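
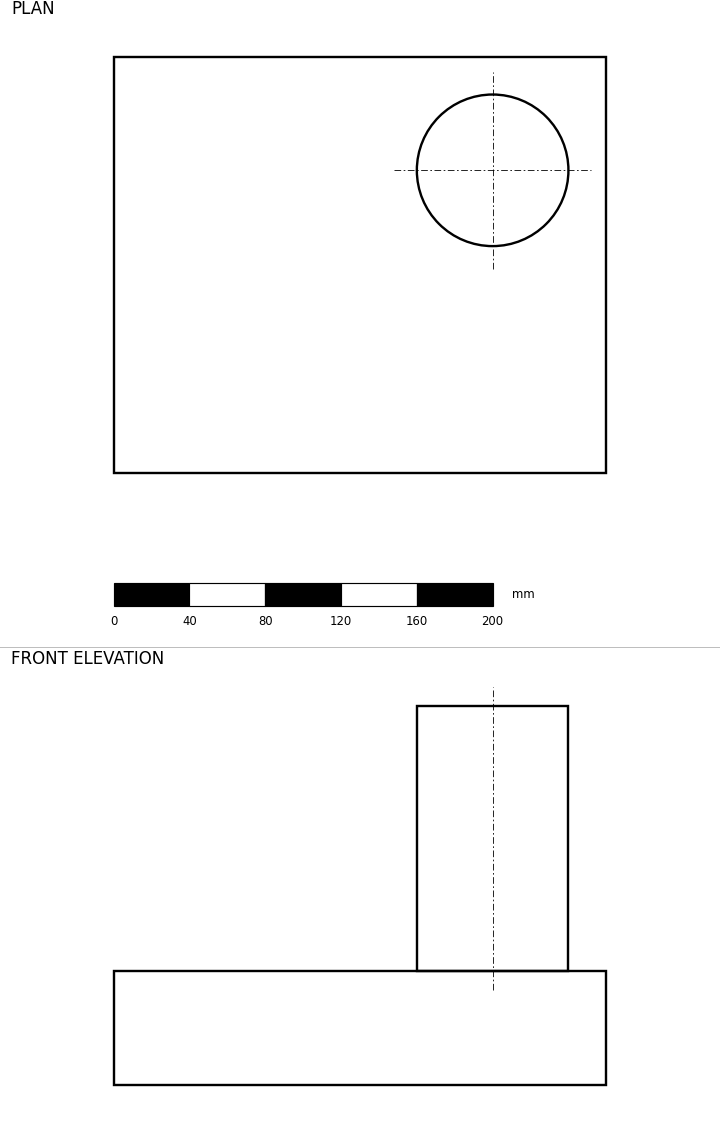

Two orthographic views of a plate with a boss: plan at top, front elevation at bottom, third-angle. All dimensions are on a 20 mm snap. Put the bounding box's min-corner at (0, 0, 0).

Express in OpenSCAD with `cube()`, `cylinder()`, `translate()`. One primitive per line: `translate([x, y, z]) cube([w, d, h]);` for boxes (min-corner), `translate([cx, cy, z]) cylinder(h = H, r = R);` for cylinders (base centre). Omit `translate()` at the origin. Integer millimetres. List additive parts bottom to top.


cube([260, 220, 60]);
translate([200, 160, 60]) cylinder(h = 140, r = 40);


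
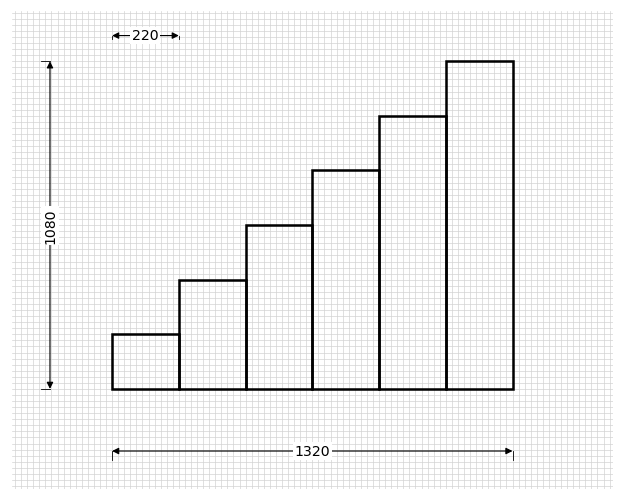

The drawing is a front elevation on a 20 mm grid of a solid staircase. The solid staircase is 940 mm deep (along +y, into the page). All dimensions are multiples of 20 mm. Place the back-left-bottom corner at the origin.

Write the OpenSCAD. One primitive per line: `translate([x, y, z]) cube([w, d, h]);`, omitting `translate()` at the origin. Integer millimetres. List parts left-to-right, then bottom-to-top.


cube([220, 940, 180]);
translate([220, 0, 0]) cube([220, 940, 360]);
translate([440, 0, 0]) cube([220, 940, 540]);
translate([660, 0, 0]) cube([220, 940, 720]);
translate([880, 0, 0]) cube([220, 940, 900]);
translate([1100, 0, 0]) cube([220, 940, 1080]);


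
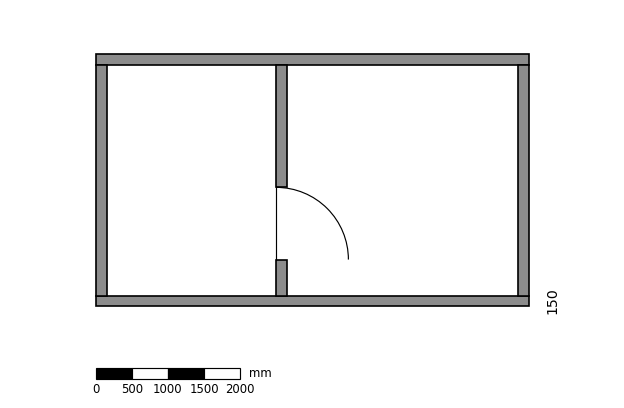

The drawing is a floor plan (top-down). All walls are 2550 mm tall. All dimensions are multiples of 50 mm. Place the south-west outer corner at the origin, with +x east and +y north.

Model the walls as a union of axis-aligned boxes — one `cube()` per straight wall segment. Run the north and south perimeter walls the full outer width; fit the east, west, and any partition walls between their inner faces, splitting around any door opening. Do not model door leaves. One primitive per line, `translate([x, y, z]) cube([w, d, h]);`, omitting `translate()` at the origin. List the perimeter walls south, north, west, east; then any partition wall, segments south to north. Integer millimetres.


cube([6000, 150, 2550]);
translate([0, 3350, 0]) cube([6000, 150, 2550]);
translate([0, 150, 0]) cube([150, 3200, 2550]);
translate([5850, 150, 0]) cube([150, 3200, 2550]);
translate([2500, 150, 0]) cube([150, 500, 2550]);
translate([2500, 1650, 0]) cube([150, 1700, 2550]);


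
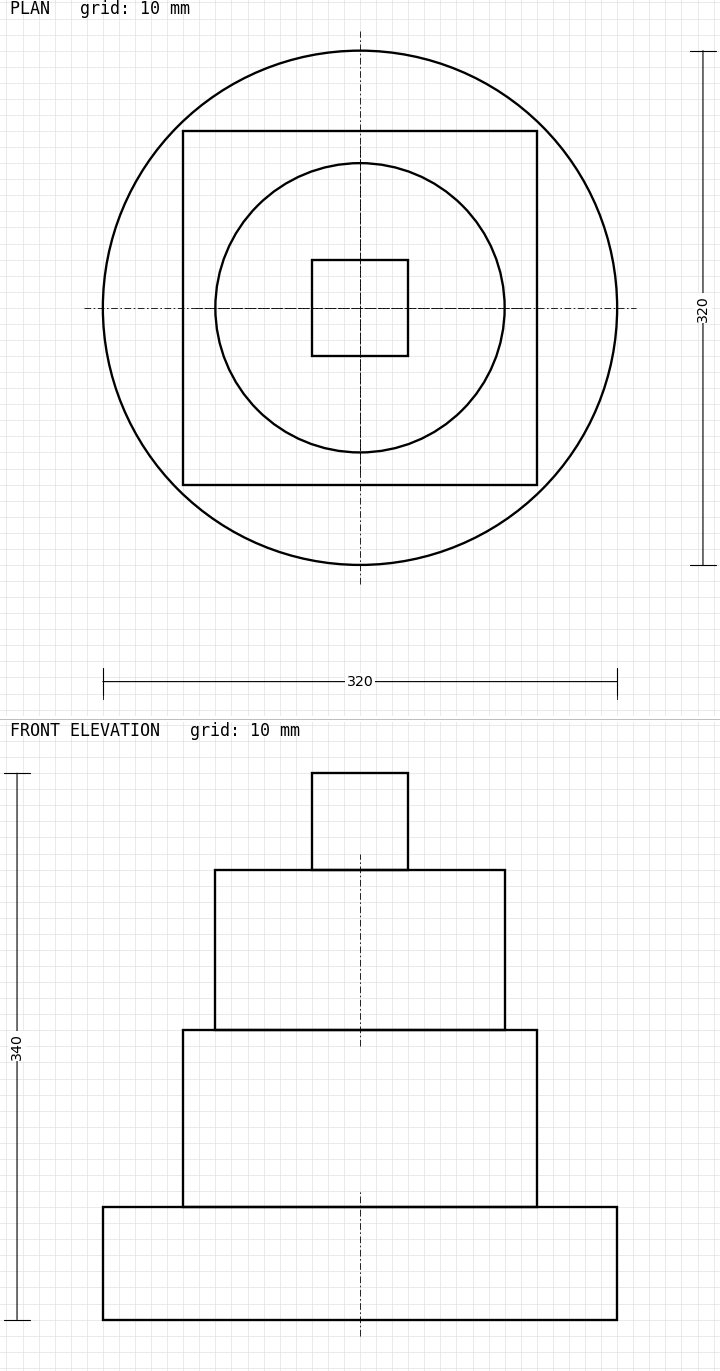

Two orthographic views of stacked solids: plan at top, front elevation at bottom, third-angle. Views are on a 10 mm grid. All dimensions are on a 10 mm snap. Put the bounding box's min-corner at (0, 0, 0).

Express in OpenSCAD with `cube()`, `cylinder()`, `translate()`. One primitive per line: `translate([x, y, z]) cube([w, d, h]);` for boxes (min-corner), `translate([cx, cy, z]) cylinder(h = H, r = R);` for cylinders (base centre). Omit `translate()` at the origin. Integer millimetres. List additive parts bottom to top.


translate([160, 160, 0]) cylinder(h = 70, r = 160);
translate([50, 50, 70]) cube([220, 220, 110]);
translate([160, 160, 180]) cylinder(h = 100, r = 90);
translate([130, 130, 280]) cube([60, 60, 60]);


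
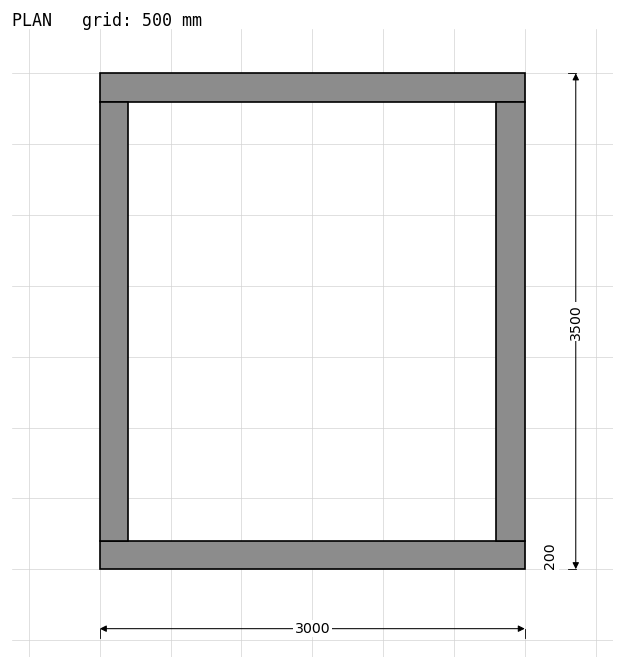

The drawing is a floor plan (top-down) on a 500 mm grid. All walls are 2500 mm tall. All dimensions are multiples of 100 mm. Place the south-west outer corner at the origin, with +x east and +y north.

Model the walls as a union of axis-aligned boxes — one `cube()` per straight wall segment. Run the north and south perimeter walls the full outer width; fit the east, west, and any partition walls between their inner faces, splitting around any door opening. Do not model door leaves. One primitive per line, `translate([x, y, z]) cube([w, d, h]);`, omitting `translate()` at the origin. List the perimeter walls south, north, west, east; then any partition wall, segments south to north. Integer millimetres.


cube([3000, 200, 2500]);
translate([0, 3300, 0]) cube([3000, 200, 2500]);
translate([0, 200, 0]) cube([200, 3100, 2500]);
translate([2800, 200, 0]) cube([200, 3100, 2500]);


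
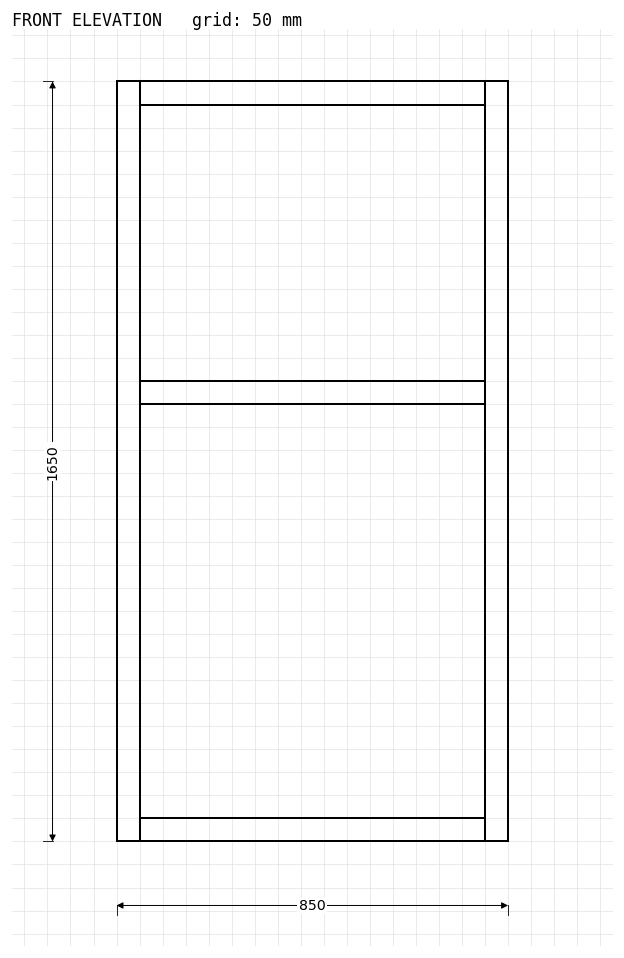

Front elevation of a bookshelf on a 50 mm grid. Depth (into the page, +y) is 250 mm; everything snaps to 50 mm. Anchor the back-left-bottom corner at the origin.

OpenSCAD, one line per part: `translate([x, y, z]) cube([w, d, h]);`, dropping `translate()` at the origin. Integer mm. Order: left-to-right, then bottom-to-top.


cube([50, 250, 1650]);
translate([50, 0, 0]) cube([750, 250, 50]);
translate([50, 0, 950]) cube([750, 250, 50]);
translate([50, 0, 1600]) cube([750, 250, 50]);
translate([800, 0, 0]) cube([50, 250, 1650]);


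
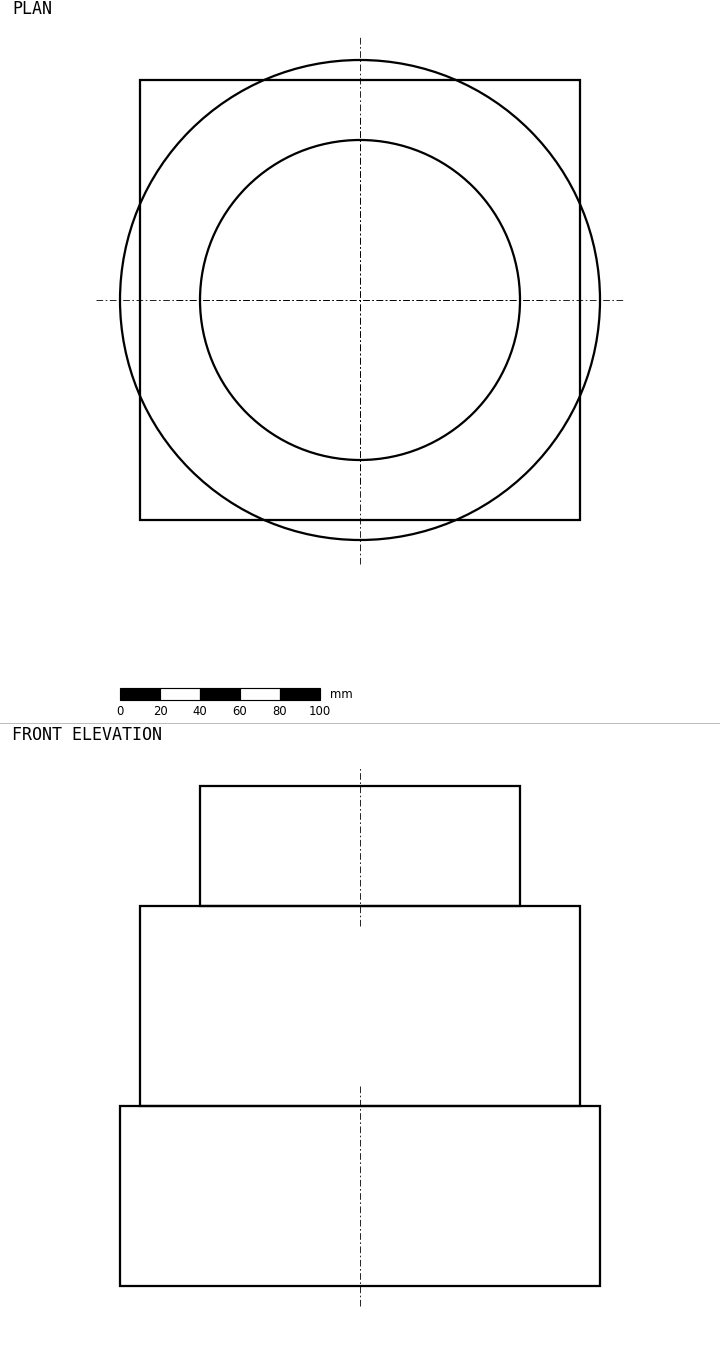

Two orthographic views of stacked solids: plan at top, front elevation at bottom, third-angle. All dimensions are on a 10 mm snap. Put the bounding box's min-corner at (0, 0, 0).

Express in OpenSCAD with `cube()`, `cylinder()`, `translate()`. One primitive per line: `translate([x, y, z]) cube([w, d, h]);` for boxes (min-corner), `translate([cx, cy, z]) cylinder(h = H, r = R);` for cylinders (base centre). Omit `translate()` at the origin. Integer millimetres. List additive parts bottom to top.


translate([120, 120, 0]) cylinder(h = 90, r = 120);
translate([10, 10, 90]) cube([220, 220, 100]);
translate([120, 120, 190]) cylinder(h = 60, r = 80);


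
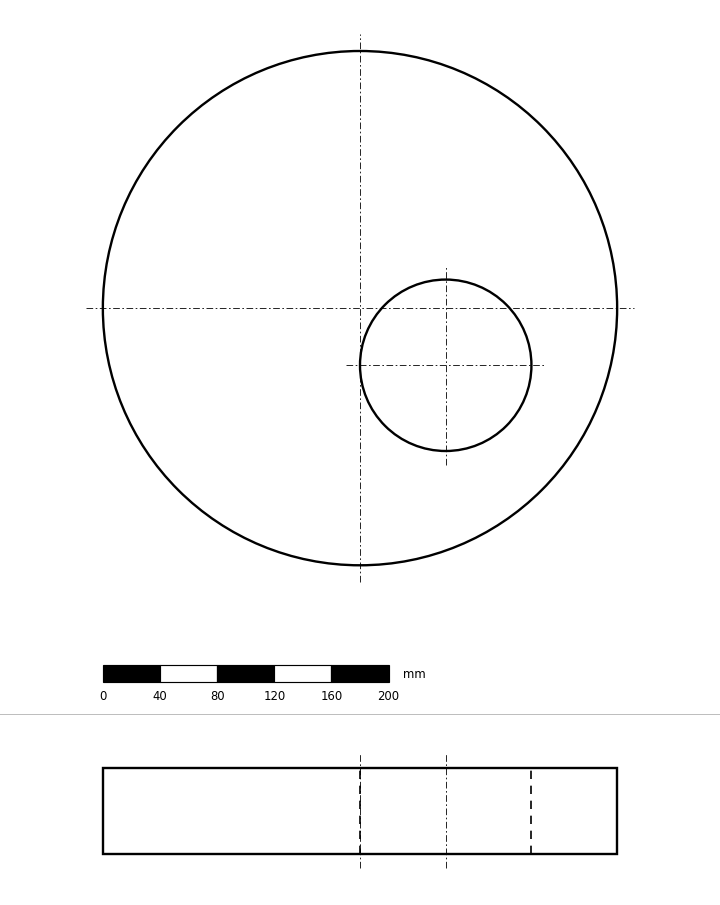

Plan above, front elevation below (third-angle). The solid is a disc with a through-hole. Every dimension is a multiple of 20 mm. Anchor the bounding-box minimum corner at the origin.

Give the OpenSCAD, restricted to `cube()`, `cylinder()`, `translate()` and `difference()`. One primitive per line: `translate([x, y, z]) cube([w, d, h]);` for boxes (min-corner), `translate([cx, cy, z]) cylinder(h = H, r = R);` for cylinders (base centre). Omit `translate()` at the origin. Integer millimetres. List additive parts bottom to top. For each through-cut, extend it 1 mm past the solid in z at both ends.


difference() {
  translate([180, 180, 0]) cylinder(h = 60, r = 180);
  translate([240, 140, -1]) cylinder(h = 62, r = 60);
}


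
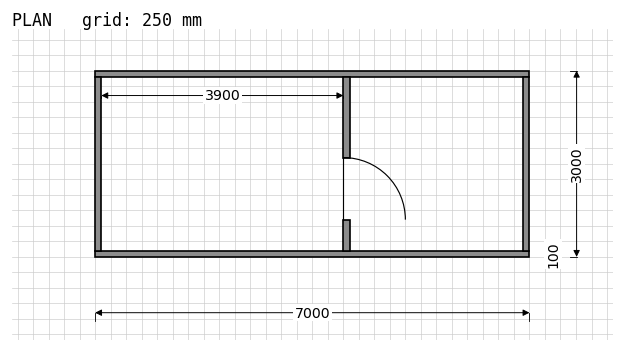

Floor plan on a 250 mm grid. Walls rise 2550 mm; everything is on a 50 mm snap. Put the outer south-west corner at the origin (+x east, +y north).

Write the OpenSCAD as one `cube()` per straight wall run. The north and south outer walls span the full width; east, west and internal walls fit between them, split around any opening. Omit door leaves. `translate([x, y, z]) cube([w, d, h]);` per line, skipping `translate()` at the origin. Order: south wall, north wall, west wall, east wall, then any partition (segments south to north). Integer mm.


cube([7000, 100, 2550]);
translate([0, 2900, 0]) cube([7000, 100, 2550]);
translate([0, 100, 0]) cube([100, 2800, 2550]);
translate([6900, 100, 0]) cube([100, 2800, 2550]);
translate([4000, 100, 0]) cube([100, 500, 2550]);
translate([4000, 1600, 0]) cube([100, 1300, 2550]);


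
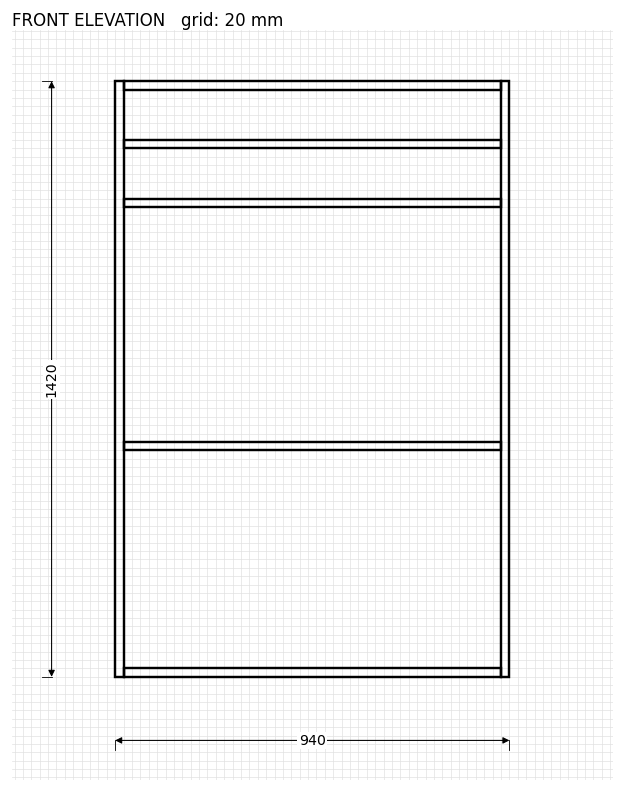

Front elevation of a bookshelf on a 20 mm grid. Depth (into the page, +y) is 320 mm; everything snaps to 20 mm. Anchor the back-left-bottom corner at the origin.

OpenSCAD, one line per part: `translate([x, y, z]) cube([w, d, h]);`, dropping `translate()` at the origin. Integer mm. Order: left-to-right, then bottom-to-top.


cube([20, 320, 1420]);
translate([20, 0, 0]) cube([900, 320, 20]);
translate([20, 0, 540]) cube([900, 320, 20]);
translate([20, 0, 1120]) cube([900, 320, 20]);
translate([20, 0, 1260]) cube([900, 320, 20]);
translate([20, 0, 1400]) cube([900, 320, 20]);
translate([920, 0, 0]) cube([20, 320, 1420]);


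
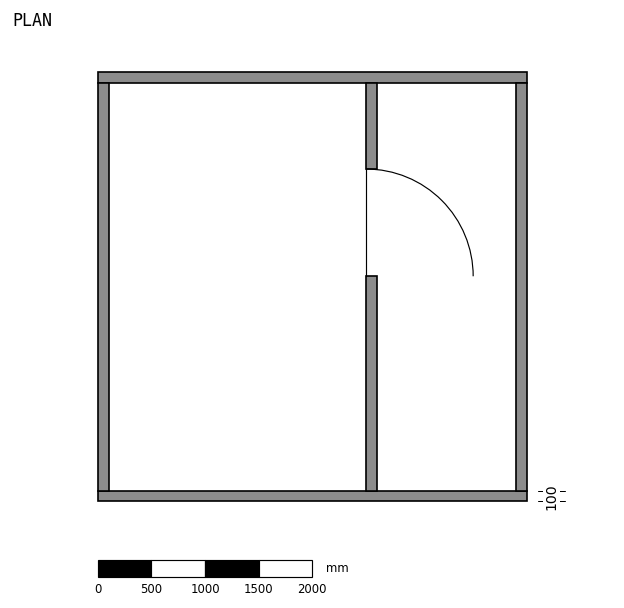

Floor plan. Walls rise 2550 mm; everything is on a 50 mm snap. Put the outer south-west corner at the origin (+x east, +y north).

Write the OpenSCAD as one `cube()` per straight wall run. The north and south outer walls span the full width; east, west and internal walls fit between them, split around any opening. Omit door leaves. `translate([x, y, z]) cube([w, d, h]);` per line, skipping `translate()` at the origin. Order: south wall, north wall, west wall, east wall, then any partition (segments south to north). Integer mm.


cube([4000, 100, 2550]);
translate([0, 3900, 0]) cube([4000, 100, 2550]);
translate([0, 100, 0]) cube([100, 3800, 2550]);
translate([3900, 100, 0]) cube([100, 3800, 2550]);
translate([2500, 100, 0]) cube([100, 2000, 2550]);
translate([2500, 3100, 0]) cube([100, 800, 2550]);


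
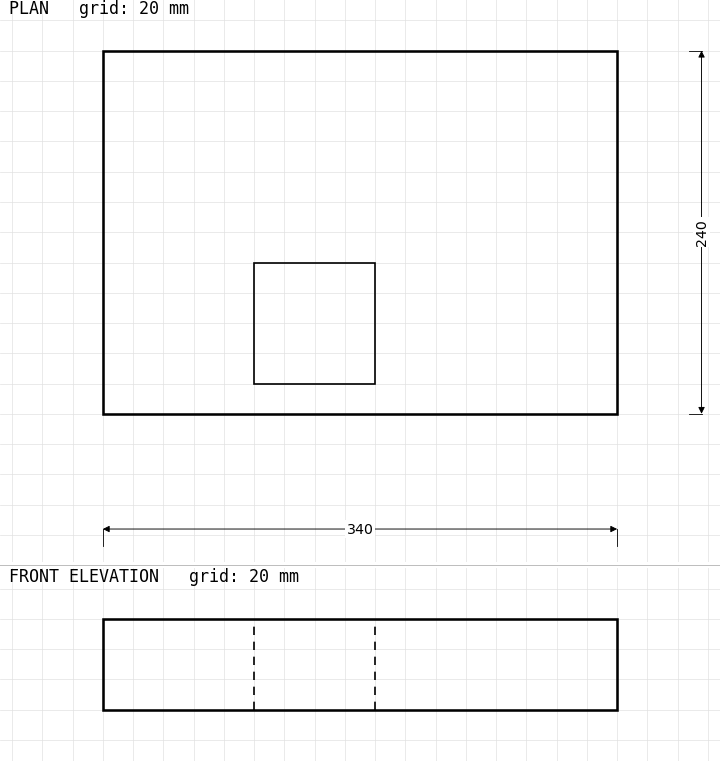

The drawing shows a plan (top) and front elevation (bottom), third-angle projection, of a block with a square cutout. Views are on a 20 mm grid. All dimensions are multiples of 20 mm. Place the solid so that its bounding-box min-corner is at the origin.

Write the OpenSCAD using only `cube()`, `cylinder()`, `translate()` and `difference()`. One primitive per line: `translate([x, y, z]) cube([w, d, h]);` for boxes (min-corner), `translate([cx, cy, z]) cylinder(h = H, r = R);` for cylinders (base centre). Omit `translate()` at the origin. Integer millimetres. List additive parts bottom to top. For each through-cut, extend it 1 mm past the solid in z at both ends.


difference() {
  cube([340, 240, 60]);
  translate([100, 20, -1]) cube([80, 80, 62]);
}


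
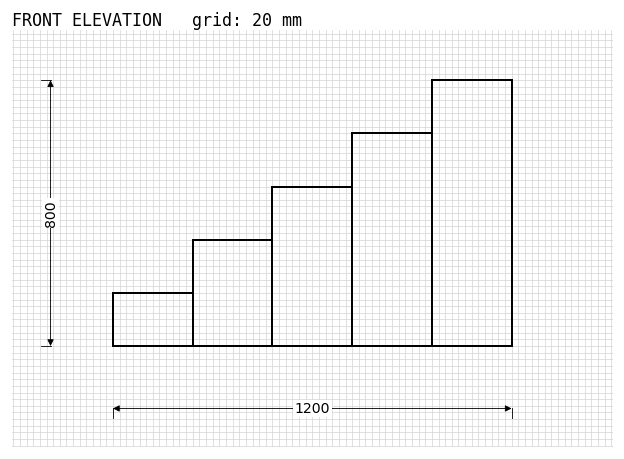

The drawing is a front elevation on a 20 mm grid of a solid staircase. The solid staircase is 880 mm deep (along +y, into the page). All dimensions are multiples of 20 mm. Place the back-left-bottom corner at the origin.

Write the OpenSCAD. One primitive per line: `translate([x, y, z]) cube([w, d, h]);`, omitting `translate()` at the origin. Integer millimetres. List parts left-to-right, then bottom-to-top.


cube([240, 880, 160]);
translate([240, 0, 0]) cube([240, 880, 320]);
translate([480, 0, 0]) cube([240, 880, 480]);
translate([720, 0, 0]) cube([240, 880, 640]);
translate([960, 0, 0]) cube([240, 880, 800]);


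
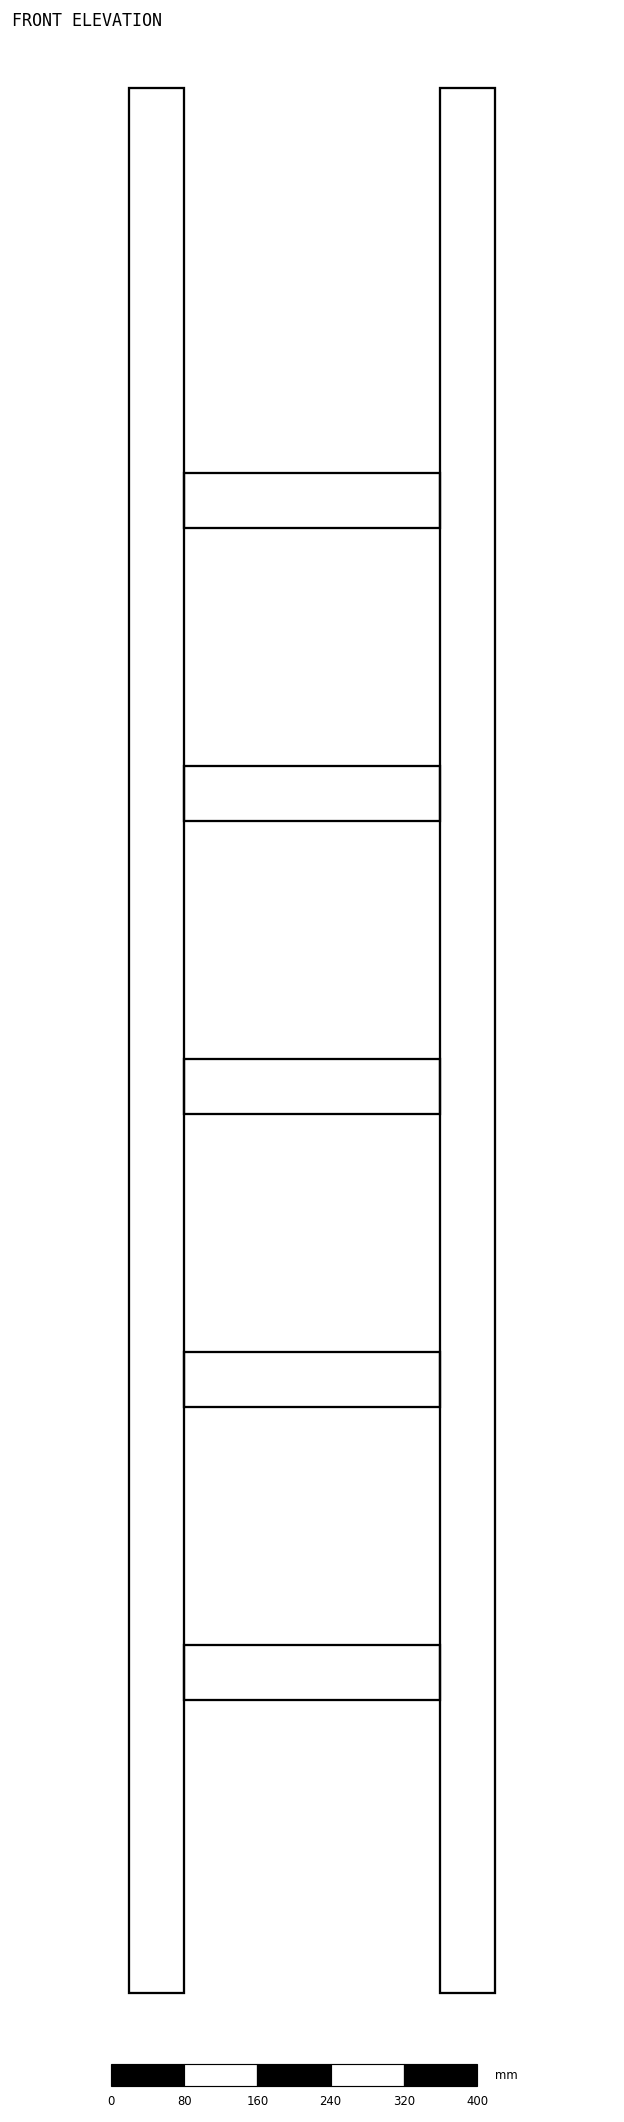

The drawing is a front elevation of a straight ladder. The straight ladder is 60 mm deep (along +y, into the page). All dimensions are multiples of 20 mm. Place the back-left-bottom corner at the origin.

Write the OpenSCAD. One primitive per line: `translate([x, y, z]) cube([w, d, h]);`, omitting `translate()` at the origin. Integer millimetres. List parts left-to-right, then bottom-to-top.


cube([60, 60, 2080]);
translate([60, 0, 320]) cube([280, 60, 60]);
translate([60, 0, 640]) cube([280, 60, 60]);
translate([60, 0, 960]) cube([280, 60, 60]);
translate([60, 0, 1280]) cube([280, 60, 60]);
translate([60, 0, 1600]) cube([280, 60, 60]);
translate([340, 0, 0]) cube([60, 60, 2080]);


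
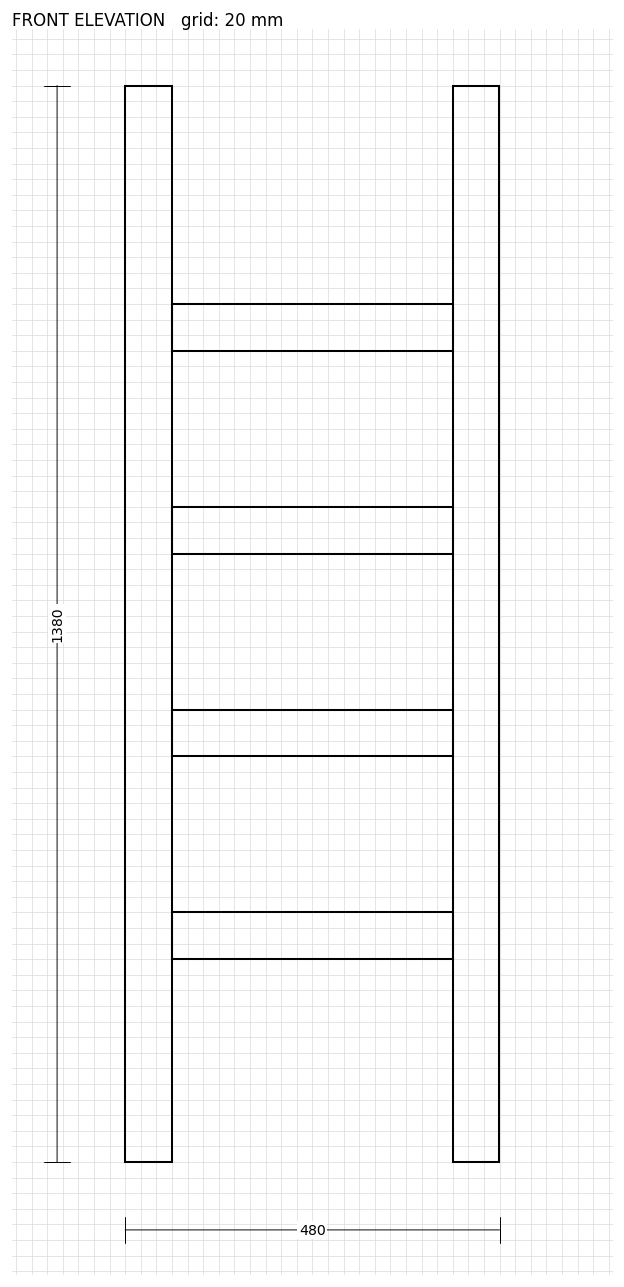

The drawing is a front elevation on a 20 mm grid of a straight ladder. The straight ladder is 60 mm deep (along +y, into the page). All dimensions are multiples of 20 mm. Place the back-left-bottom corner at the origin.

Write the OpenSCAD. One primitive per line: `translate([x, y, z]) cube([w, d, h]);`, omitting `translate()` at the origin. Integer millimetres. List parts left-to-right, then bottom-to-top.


cube([60, 60, 1380]);
translate([60, 0, 260]) cube([360, 60, 60]);
translate([60, 0, 520]) cube([360, 60, 60]);
translate([60, 0, 780]) cube([360, 60, 60]);
translate([60, 0, 1040]) cube([360, 60, 60]);
translate([420, 0, 0]) cube([60, 60, 1380]);


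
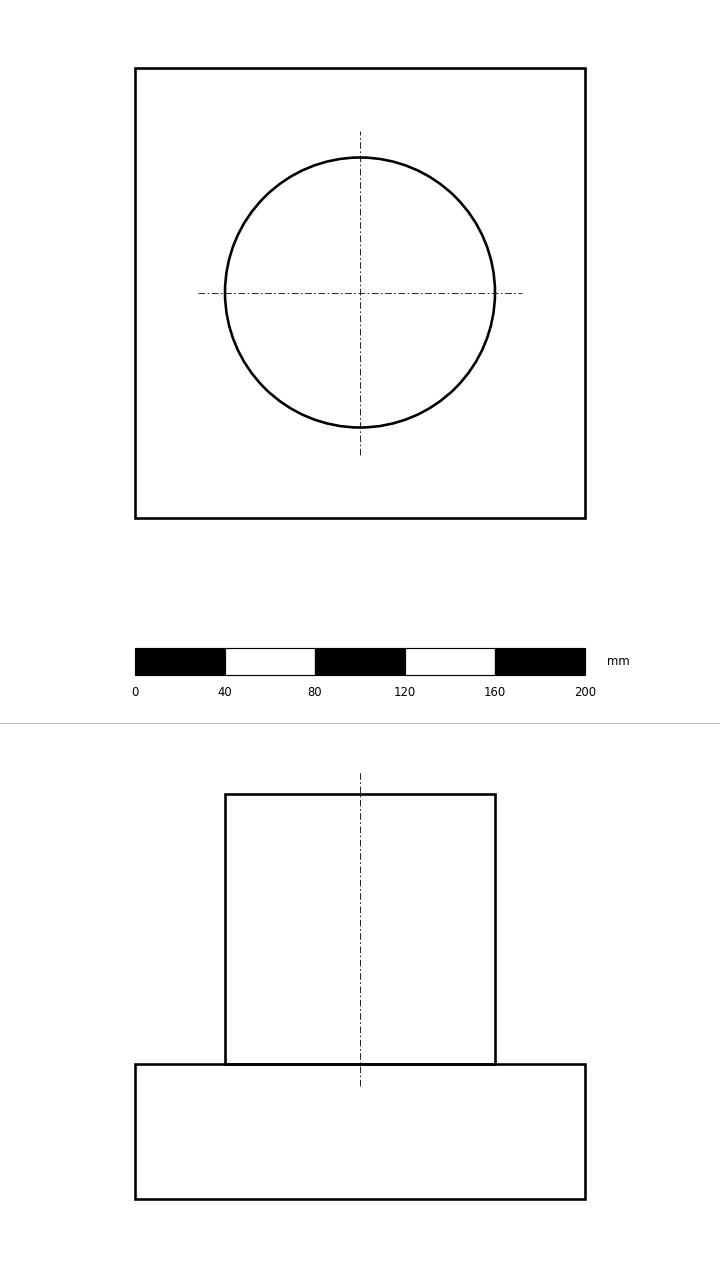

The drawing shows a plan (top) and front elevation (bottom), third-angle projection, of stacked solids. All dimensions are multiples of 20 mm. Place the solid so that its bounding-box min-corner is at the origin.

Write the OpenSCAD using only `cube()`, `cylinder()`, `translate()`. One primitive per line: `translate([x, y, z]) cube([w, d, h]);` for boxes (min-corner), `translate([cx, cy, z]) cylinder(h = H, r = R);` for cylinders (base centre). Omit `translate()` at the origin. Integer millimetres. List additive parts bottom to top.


cube([200, 200, 60]);
translate([100, 100, 60]) cylinder(h = 120, r = 60);


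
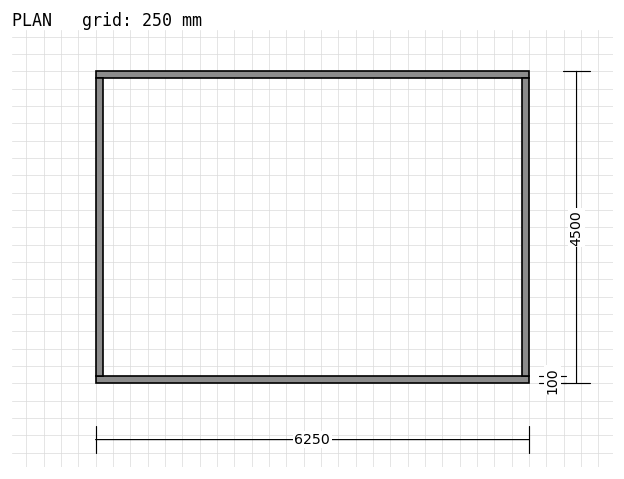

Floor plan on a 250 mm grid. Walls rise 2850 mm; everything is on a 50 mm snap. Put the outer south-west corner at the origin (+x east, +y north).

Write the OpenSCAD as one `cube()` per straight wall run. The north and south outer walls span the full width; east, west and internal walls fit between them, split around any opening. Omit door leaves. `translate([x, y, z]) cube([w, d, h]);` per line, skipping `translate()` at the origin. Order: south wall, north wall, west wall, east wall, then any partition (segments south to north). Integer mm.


cube([6250, 100, 2850]);
translate([0, 4400, 0]) cube([6250, 100, 2850]);
translate([0, 100, 0]) cube([100, 4300, 2850]);
translate([6150, 100, 0]) cube([100, 4300, 2850]);


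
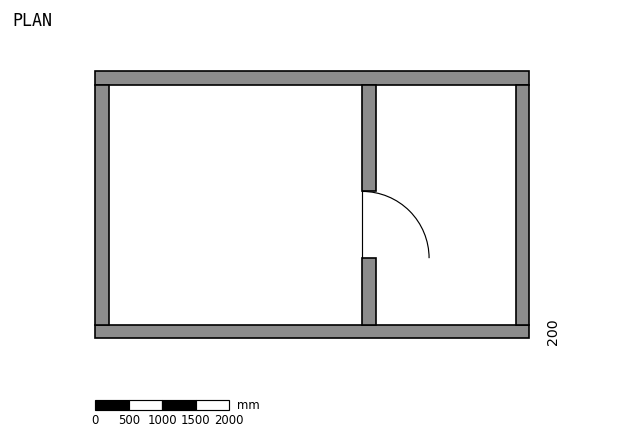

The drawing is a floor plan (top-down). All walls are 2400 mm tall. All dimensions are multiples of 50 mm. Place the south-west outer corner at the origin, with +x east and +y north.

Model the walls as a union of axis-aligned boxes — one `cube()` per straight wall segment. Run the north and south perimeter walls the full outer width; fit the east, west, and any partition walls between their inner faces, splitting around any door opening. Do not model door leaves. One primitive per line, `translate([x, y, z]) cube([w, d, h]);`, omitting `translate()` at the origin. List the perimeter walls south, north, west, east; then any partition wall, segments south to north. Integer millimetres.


cube([6500, 200, 2400]);
translate([0, 3800, 0]) cube([6500, 200, 2400]);
translate([0, 200, 0]) cube([200, 3600, 2400]);
translate([6300, 200, 0]) cube([200, 3600, 2400]);
translate([4000, 200, 0]) cube([200, 1000, 2400]);
translate([4000, 2200, 0]) cube([200, 1600, 2400]);


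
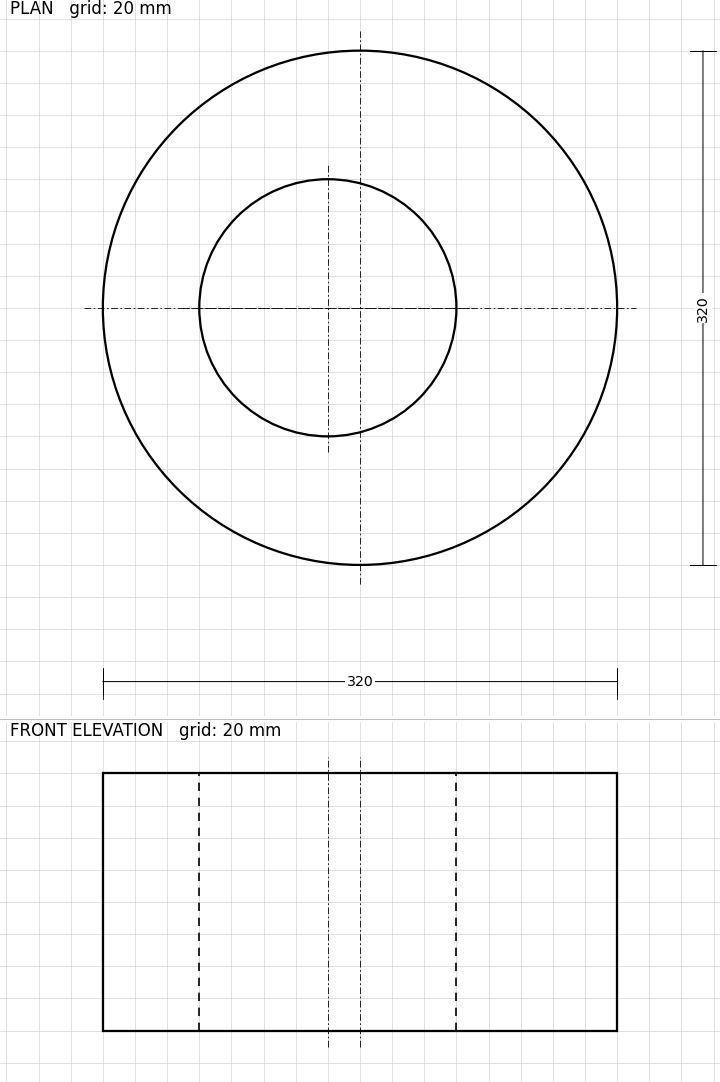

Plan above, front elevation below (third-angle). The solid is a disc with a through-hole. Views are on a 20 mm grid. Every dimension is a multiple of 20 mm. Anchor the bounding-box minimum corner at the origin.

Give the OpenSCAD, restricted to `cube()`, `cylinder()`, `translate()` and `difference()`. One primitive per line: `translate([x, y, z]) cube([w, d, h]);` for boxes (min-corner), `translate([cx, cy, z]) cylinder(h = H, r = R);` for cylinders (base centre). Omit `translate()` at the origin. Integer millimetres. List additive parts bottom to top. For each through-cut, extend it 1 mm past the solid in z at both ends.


difference() {
  translate([160, 160, 0]) cylinder(h = 160, r = 160);
  translate([140, 160, -1]) cylinder(h = 162, r = 80);
}


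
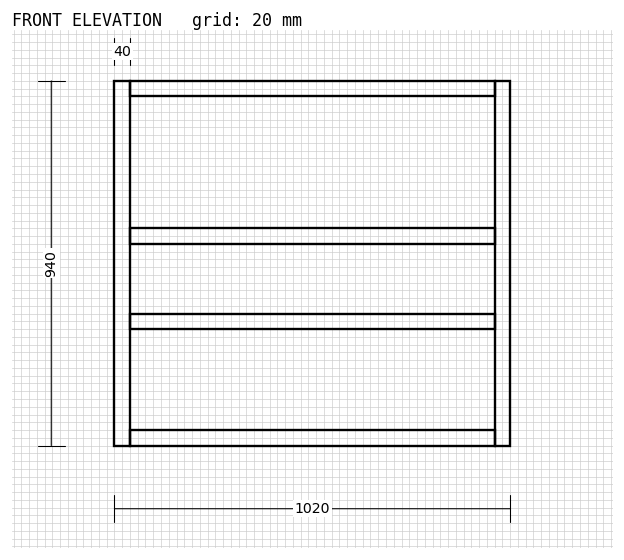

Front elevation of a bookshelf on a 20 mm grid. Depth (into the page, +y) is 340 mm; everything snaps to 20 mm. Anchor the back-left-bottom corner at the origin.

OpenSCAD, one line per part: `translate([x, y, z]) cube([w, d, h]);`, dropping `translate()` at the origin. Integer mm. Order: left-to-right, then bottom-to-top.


cube([40, 340, 940]);
translate([40, 0, 0]) cube([940, 340, 40]);
translate([40, 0, 300]) cube([940, 340, 40]);
translate([40, 0, 520]) cube([940, 340, 40]);
translate([40, 0, 900]) cube([940, 340, 40]);
translate([980, 0, 0]) cube([40, 340, 940]);


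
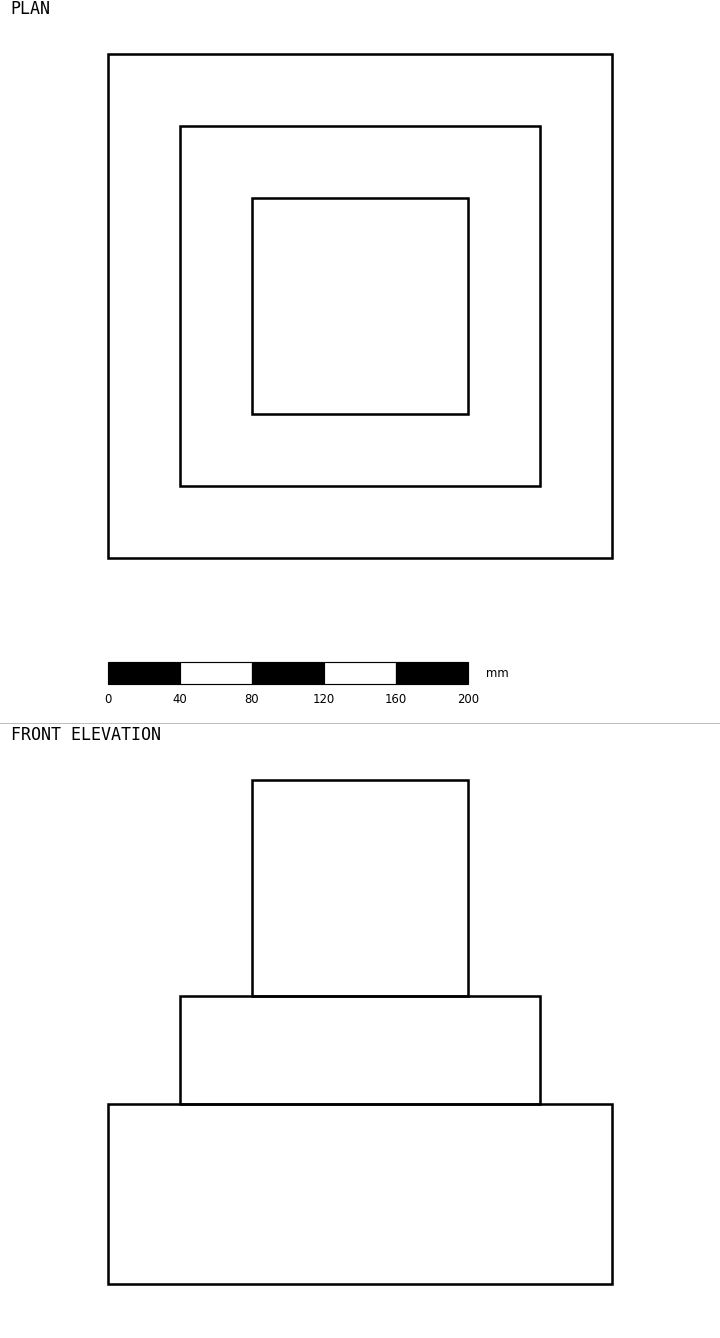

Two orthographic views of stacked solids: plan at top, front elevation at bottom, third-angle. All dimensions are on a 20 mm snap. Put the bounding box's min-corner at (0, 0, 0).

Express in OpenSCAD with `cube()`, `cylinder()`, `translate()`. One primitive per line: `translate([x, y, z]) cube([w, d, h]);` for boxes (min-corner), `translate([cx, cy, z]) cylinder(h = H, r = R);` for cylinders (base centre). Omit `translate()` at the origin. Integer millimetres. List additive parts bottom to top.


cube([280, 280, 100]);
translate([40, 40, 100]) cube([200, 200, 60]);
translate([80, 80, 160]) cube([120, 120, 120]);


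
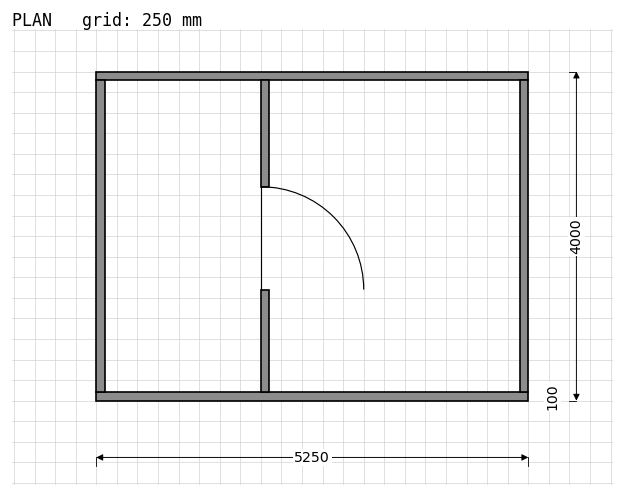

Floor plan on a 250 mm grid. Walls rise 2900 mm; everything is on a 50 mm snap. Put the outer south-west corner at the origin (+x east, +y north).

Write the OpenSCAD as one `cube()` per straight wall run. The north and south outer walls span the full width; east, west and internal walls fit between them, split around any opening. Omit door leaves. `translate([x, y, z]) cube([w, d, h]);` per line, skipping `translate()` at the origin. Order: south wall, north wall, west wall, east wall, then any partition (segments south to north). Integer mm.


cube([5250, 100, 2900]);
translate([0, 3900, 0]) cube([5250, 100, 2900]);
translate([0, 100, 0]) cube([100, 3800, 2900]);
translate([5150, 100, 0]) cube([100, 3800, 2900]);
translate([2000, 100, 0]) cube([100, 1250, 2900]);
translate([2000, 2600, 0]) cube([100, 1300, 2900]);


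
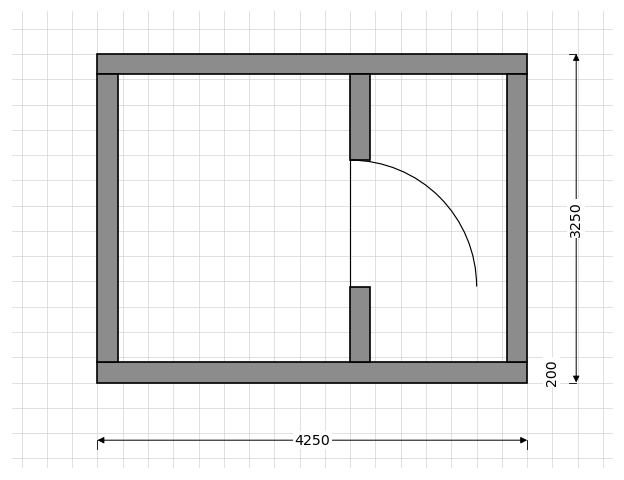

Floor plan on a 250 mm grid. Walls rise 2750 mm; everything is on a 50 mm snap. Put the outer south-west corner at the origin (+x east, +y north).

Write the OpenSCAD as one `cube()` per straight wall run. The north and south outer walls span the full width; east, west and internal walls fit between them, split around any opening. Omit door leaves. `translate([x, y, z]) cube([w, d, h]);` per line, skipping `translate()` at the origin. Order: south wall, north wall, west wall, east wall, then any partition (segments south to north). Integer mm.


cube([4250, 200, 2750]);
translate([0, 3050, 0]) cube([4250, 200, 2750]);
translate([0, 200, 0]) cube([200, 2850, 2750]);
translate([4050, 200, 0]) cube([200, 2850, 2750]);
translate([2500, 200, 0]) cube([200, 750, 2750]);
translate([2500, 2200, 0]) cube([200, 850, 2750]);


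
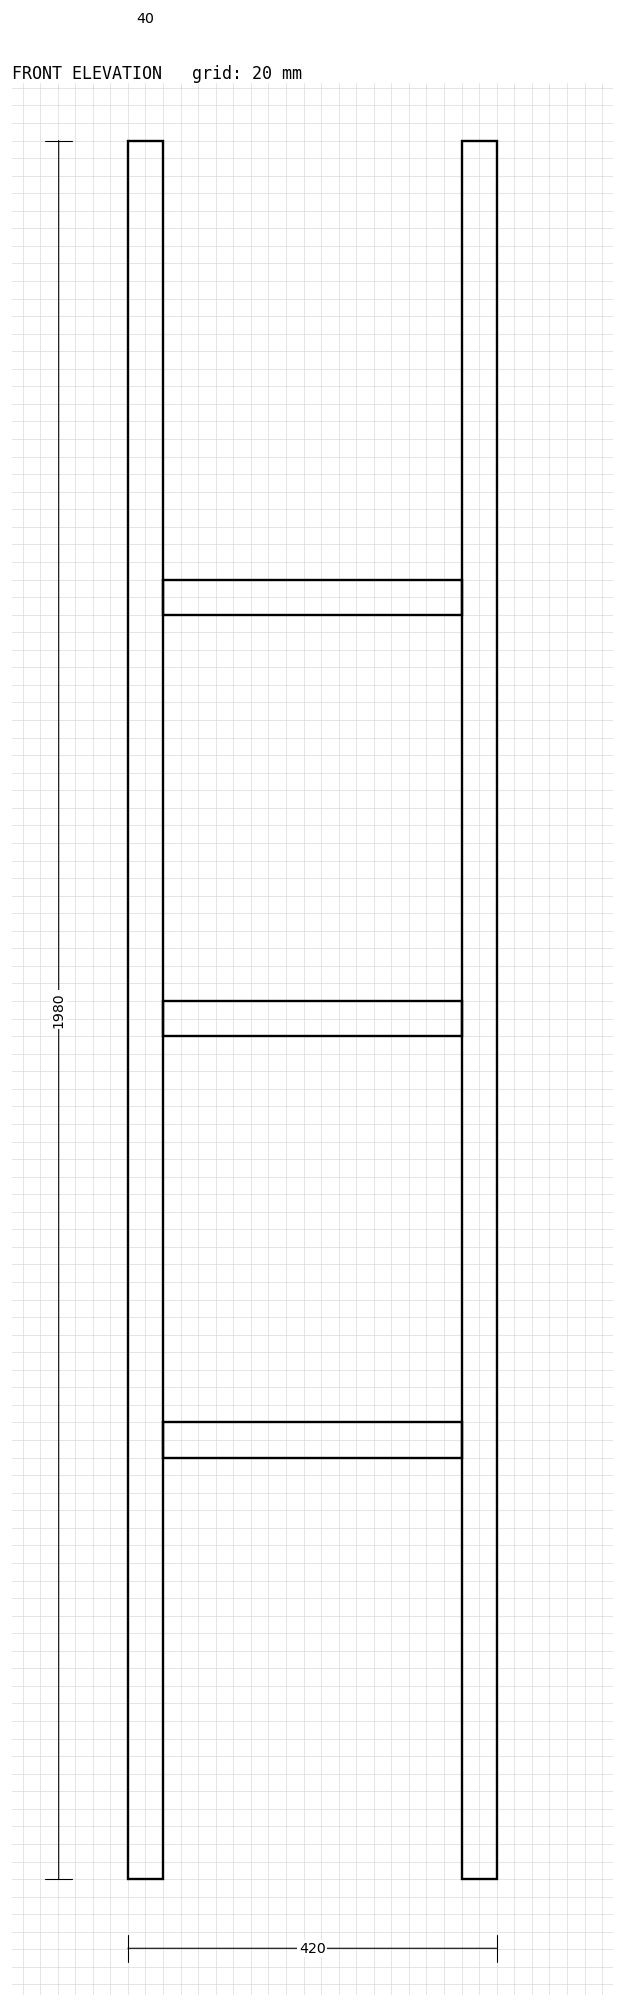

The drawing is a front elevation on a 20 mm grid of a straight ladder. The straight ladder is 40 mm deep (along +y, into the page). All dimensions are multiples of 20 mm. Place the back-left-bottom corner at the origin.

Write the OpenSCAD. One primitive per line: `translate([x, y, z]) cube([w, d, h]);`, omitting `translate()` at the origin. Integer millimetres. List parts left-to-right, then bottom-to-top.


cube([40, 40, 1980]);
translate([40, 0, 480]) cube([340, 40, 40]);
translate([40, 0, 960]) cube([340, 40, 40]);
translate([40, 0, 1440]) cube([340, 40, 40]);
translate([380, 0, 0]) cube([40, 40, 1980]);


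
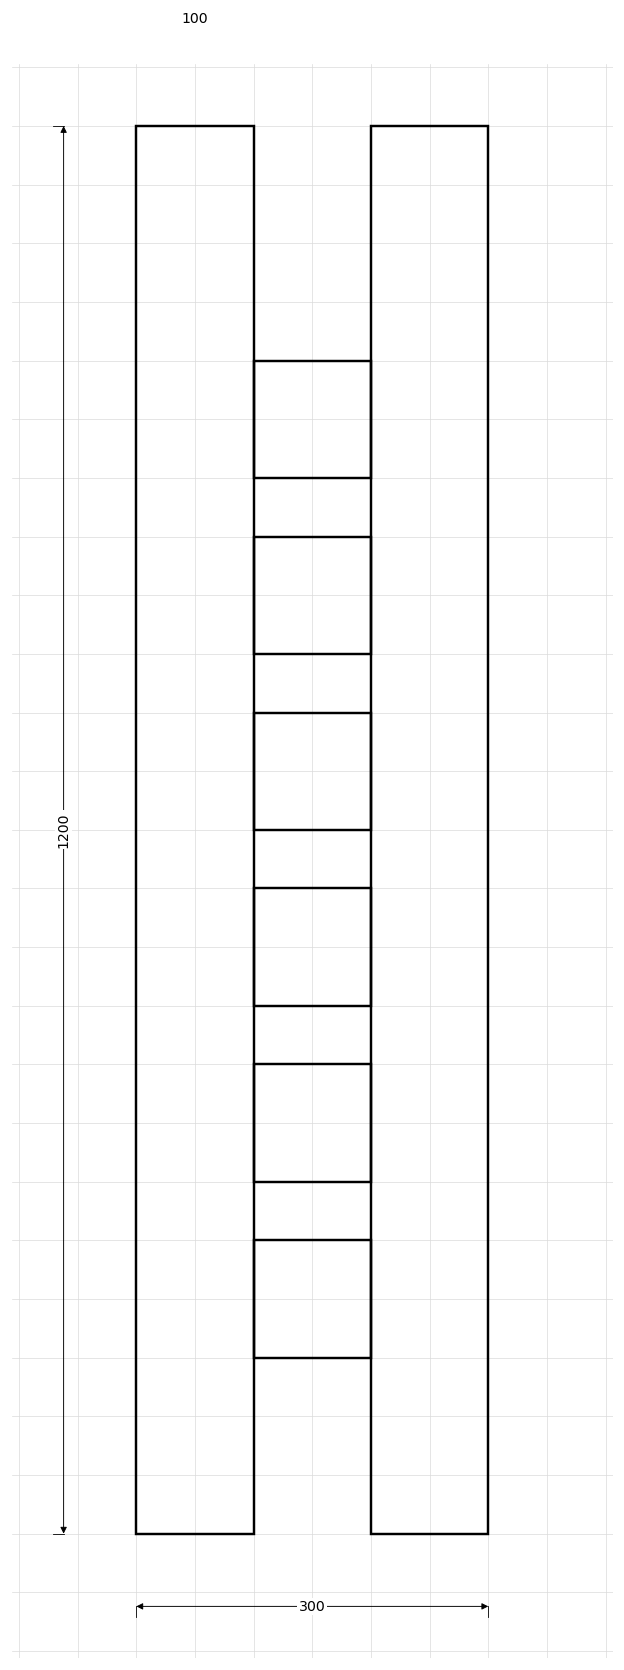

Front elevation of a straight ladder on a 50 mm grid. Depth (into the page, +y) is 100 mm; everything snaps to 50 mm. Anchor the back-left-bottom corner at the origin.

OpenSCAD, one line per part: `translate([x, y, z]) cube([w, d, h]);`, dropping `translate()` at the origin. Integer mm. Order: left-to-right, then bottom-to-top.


cube([100, 100, 1200]);
translate([100, 0, 150]) cube([100, 100, 100]);
translate([100, 0, 300]) cube([100, 100, 100]);
translate([100, 0, 450]) cube([100, 100, 100]);
translate([100, 0, 600]) cube([100, 100, 100]);
translate([100, 0, 750]) cube([100, 100, 100]);
translate([100, 0, 900]) cube([100, 100, 100]);
translate([200, 0, 0]) cube([100, 100, 1200]);


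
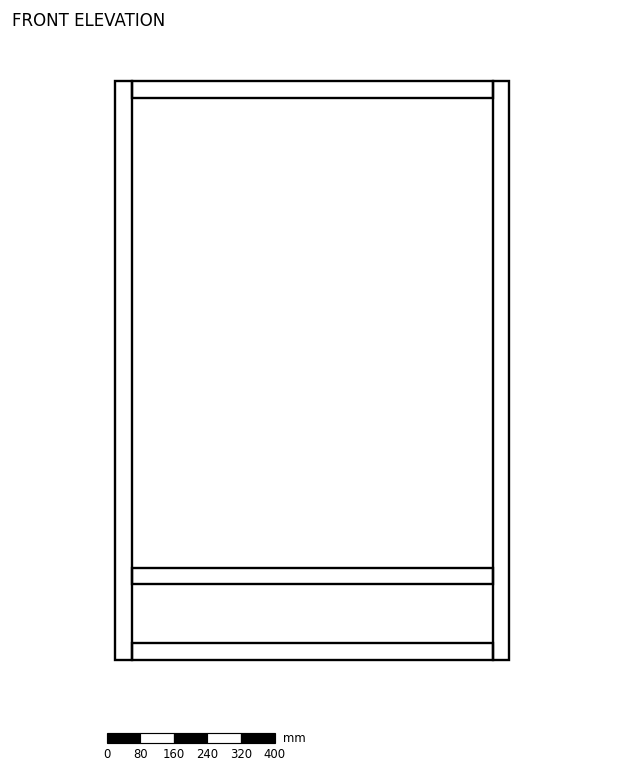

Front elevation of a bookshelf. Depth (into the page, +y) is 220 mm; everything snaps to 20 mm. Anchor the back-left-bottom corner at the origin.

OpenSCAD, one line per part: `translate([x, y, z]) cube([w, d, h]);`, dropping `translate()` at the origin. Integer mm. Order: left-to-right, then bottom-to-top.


cube([40, 220, 1380]);
translate([40, 0, 0]) cube([860, 220, 40]);
translate([40, 0, 180]) cube([860, 220, 40]);
translate([40, 0, 1340]) cube([860, 220, 40]);
translate([900, 0, 0]) cube([40, 220, 1380]);


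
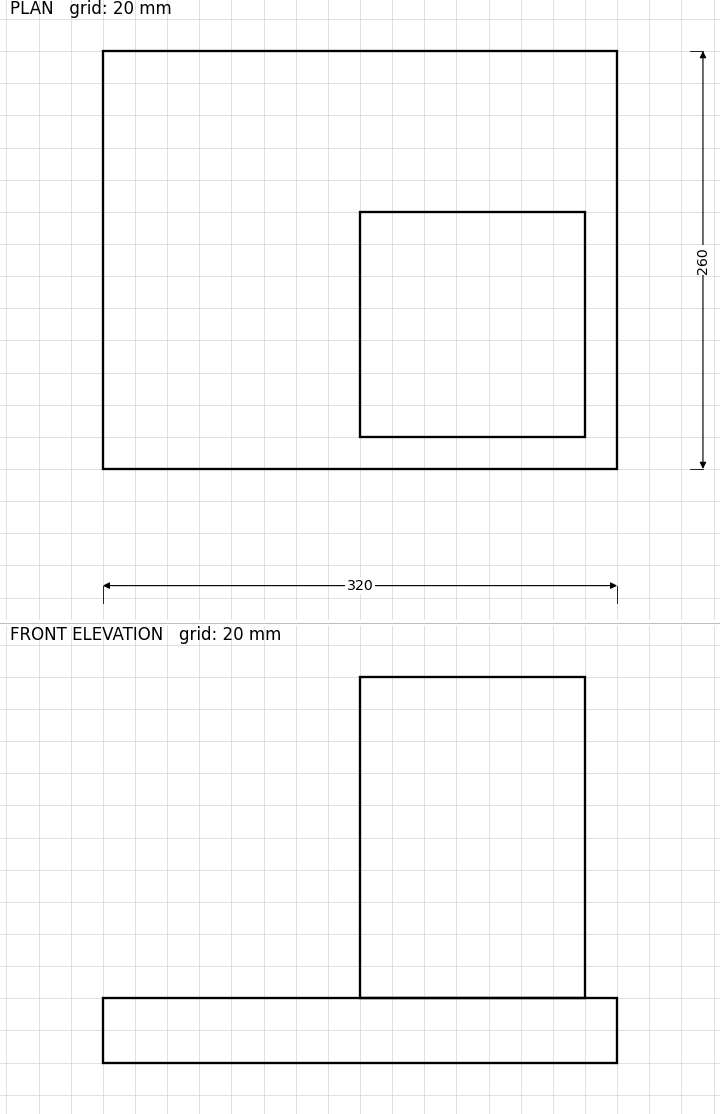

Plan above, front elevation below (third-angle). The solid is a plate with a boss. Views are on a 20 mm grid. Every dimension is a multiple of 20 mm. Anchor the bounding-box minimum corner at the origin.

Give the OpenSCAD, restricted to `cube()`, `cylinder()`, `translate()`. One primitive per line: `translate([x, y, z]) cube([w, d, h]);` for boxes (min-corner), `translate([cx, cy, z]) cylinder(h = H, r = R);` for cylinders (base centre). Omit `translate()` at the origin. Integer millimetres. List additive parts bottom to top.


cube([320, 260, 40]);
translate([160, 20, 40]) cube([140, 140, 200]);


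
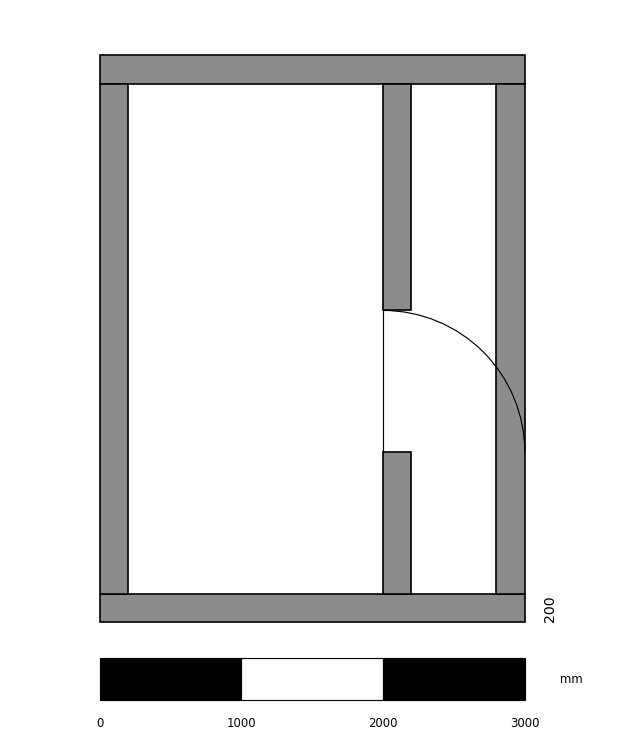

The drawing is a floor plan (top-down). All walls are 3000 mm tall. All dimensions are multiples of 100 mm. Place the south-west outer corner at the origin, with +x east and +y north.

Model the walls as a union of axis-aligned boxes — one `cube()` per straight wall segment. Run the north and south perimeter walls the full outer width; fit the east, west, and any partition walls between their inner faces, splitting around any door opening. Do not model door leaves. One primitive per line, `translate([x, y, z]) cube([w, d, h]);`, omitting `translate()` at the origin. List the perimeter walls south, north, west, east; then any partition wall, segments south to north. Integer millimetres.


cube([3000, 200, 3000]);
translate([0, 3800, 0]) cube([3000, 200, 3000]);
translate([0, 200, 0]) cube([200, 3600, 3000]);
translate([2800, 200, 0]) cube([200, 3600, 3000]);
translate([2000, 200, 0]) cube([200, 1000, 3000]);
translate([2000, 2200, 0]) cube([200, 1600, 3000]);


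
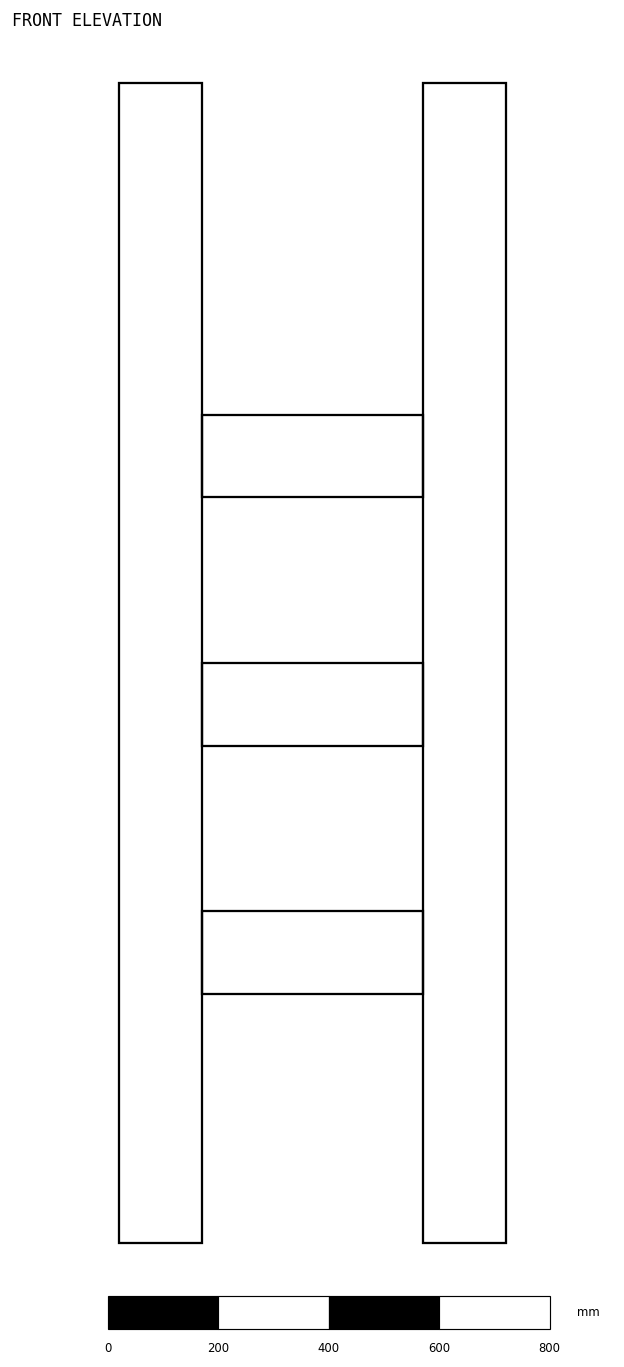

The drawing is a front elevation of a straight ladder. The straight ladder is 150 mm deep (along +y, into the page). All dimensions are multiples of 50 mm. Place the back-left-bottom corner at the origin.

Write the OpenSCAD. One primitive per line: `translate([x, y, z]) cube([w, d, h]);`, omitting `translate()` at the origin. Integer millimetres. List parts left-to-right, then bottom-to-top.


cube([150, 150, 2100]);
translate([150, 0, 450]) cube([400, 150, 150]);
translate([150, 0, 900]) cube([400, 150, 150]);
translate([150, 0, 1350]) cube([400, 150, 150]);
translate([550, 0, 0]) cube([150, 150, 2100]);


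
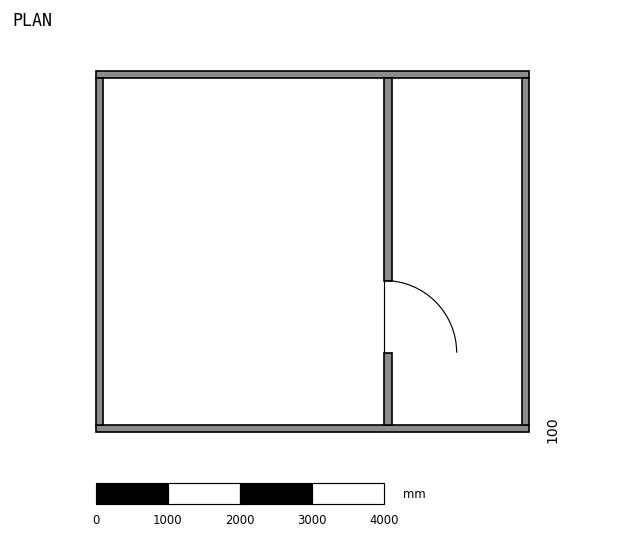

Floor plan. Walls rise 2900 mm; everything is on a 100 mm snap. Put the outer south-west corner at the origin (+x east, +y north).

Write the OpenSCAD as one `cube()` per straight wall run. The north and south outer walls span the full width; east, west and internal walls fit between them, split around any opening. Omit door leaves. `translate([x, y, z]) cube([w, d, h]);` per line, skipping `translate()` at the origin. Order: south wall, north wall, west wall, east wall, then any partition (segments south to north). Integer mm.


cube([6000, 100, 2900]);
translate([0, 4900, 0]) cube([6000, 100, 2900]);
translate([0, 100, 0]) cube([100, 4800, 2900]);
translate([5900, 100, 0]) cube([100, 4800, 2900]);
translate([4000, 100, 0]) cube([100, 1000, 2900]);
translate([4000, 2100, 0]) cube([100, 2800, 2900]);


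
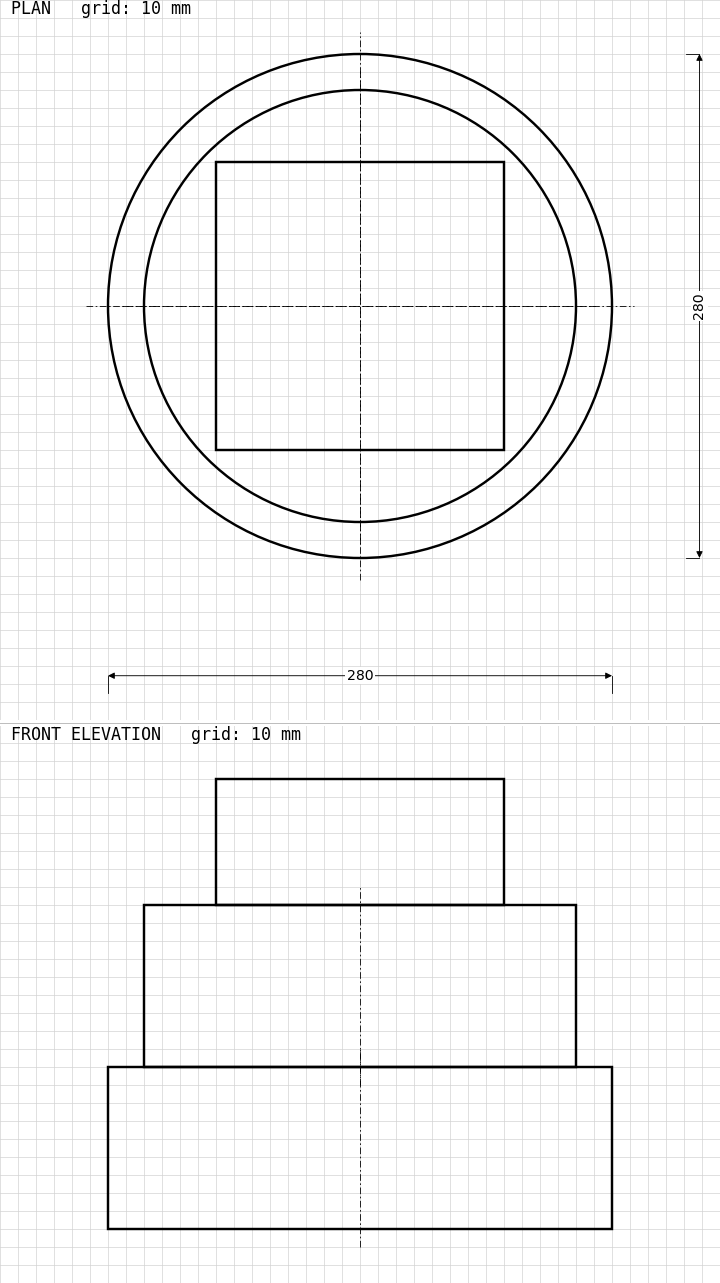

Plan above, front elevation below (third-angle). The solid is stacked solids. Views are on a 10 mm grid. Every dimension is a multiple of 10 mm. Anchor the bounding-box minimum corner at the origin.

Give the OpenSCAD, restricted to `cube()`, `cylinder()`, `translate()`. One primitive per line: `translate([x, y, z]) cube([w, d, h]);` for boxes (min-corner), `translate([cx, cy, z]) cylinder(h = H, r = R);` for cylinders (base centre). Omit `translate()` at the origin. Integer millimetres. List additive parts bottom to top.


translate([140, 140, 0]) cylinder(h = 90, r = 140);
translate([140, 140, 90]) cylinder(h = 90, r = 120);
translate([60, 60, 180]) cube([160, 160, 70]);


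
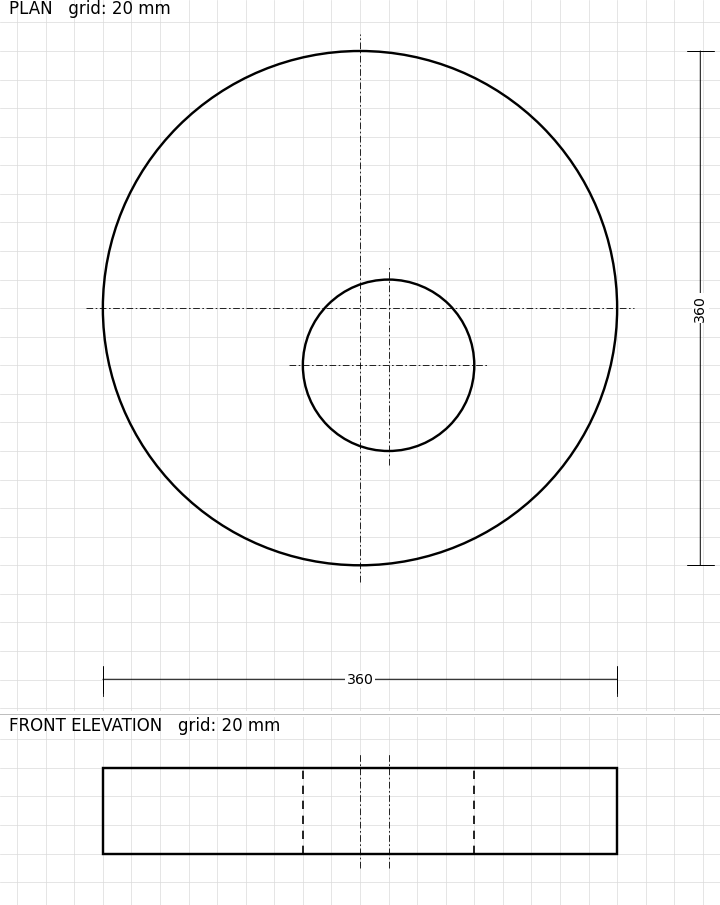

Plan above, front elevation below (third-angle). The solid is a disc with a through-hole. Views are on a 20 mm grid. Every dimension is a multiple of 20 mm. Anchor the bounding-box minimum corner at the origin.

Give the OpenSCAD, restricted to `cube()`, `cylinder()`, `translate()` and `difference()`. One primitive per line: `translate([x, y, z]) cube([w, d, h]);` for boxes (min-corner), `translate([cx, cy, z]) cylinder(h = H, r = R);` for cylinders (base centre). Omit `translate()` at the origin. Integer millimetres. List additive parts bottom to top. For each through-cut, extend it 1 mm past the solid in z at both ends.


difference() {
  translate([180, 180, 0]) cylinder(h = 60, r = 180);
  translate([200, 140, -1]) cylinder(h = 62, r = 60);
}


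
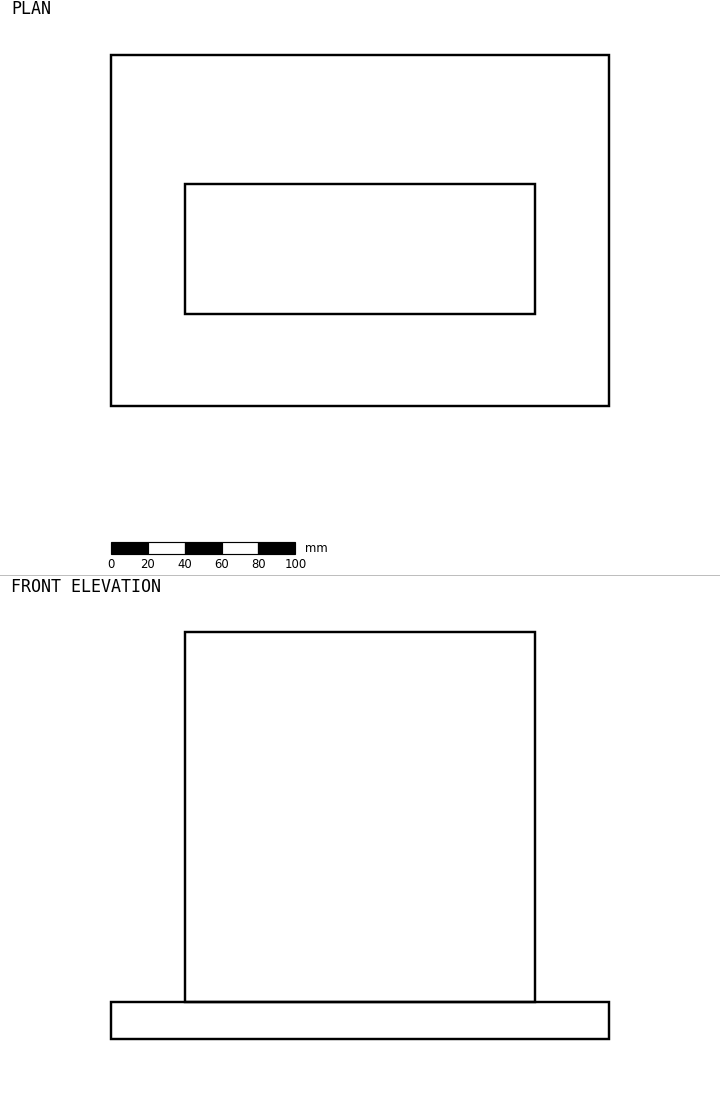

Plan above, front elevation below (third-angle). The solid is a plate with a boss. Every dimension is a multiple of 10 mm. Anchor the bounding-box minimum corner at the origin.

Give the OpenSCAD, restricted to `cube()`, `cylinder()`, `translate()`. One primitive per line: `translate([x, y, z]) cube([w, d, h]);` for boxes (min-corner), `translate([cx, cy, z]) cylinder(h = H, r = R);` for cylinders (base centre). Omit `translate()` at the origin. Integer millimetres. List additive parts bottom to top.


cube([270, 190, 20]);
translate([40, 50, 20]) cube([190, 70, 200]);


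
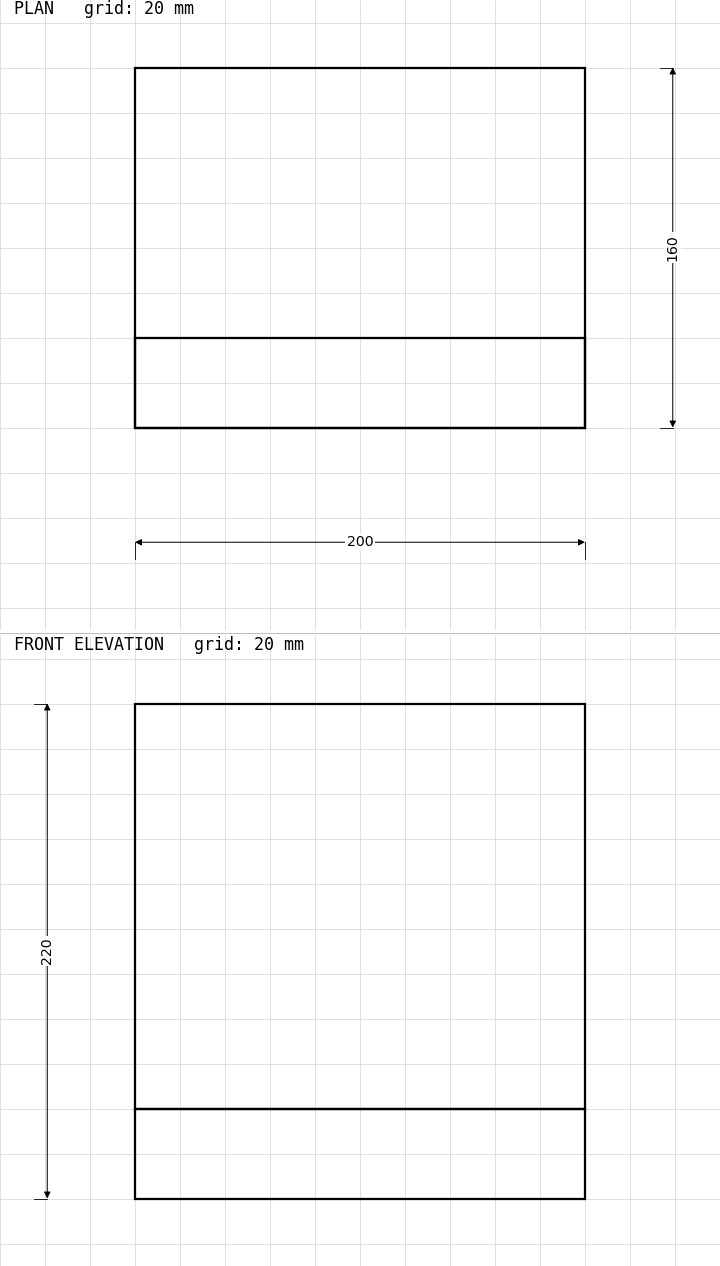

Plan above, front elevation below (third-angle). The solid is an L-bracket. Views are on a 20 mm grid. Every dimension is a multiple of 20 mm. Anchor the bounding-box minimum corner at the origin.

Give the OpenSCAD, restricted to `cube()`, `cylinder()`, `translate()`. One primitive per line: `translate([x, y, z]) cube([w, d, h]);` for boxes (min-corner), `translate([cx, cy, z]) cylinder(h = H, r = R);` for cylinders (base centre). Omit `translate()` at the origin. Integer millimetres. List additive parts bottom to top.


cube([200, 160, 40]);
translate([0, 0, 40]) cube([200, 40, 180]);


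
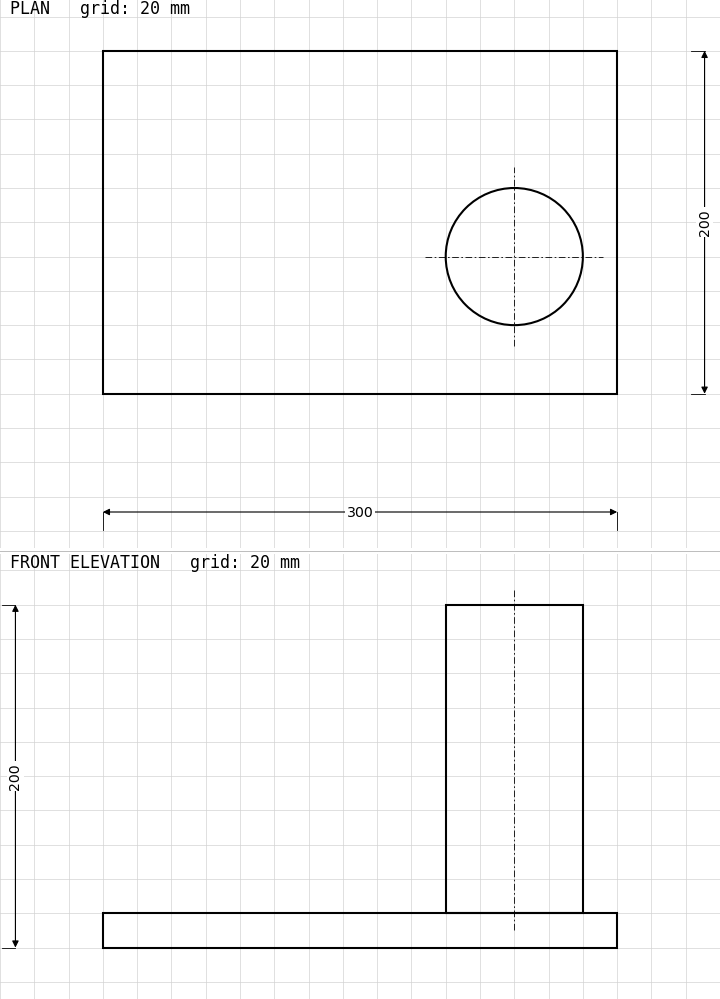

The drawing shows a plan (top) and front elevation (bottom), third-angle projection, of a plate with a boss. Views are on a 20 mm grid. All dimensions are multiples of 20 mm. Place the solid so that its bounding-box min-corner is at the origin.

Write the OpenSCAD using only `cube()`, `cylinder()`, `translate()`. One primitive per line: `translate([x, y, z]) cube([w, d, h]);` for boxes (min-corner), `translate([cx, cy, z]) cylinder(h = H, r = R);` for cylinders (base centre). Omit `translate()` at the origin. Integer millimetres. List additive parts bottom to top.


cube([300, 200, 20]);
translate([240, 80, 20]) cylinder(h = 180, r = 40);
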